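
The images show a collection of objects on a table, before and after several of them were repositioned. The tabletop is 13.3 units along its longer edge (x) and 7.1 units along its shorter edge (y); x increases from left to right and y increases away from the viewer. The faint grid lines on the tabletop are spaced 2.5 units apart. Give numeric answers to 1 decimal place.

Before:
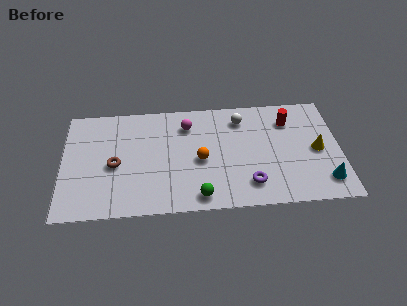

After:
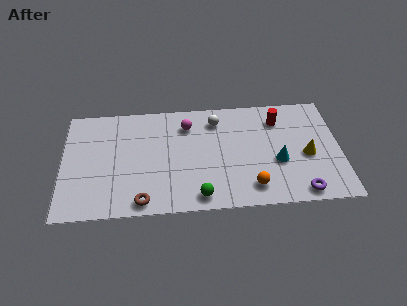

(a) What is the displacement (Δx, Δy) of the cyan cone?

(-2.2, 1.4)

The cyan cone started near (12.5, 1.4) and ended near (10.3, 2.8).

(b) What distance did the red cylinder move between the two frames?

0.5

From (10.9, 5.4) to (10.4, 5.5), the red cylinder covered √(0.5² + 0.1²) ≈ 0.5 units.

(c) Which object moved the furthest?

the orange sphere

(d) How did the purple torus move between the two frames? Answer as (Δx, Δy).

(2.4, -0.7)

From the two frames, the purple torus sits at roughly (8.9, 1.5) before and (11.3, 0.8) after.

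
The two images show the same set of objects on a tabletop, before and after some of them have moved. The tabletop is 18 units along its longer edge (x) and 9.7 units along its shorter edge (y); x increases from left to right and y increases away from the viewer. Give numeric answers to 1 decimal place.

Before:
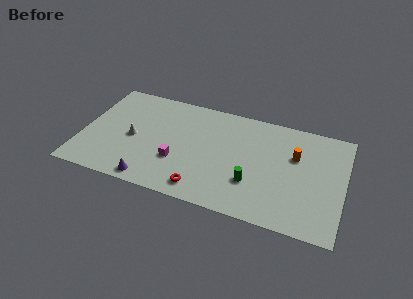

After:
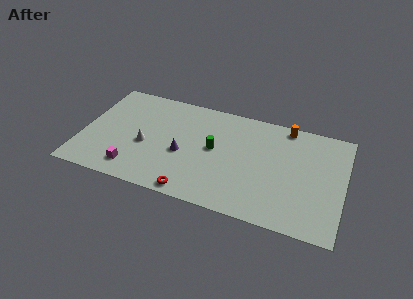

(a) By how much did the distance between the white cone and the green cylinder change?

-3.7

The distance was about 8.5 in the first image and 4.8 in the second, so they moved 3.7 units closer together.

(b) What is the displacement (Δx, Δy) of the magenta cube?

(-2.9, -1.6)

From the two frames, the magenta cube sits at roughly (6.7, 3.3) before and (3.8, 1.7) after.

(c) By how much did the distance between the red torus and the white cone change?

-1.2

Before: roughly 6.0 units apart; after: 4.8. That's 1.2 units closer together.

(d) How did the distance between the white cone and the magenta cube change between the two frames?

-0.9

Before: roughly 3.4 units apart; after: 2.5. That's 0.9 units closer together.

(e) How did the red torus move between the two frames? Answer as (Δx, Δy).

(-0.6, -0.5)

The red torus was at about (8.6, 1.4) and moved to about (8.0, 0.9).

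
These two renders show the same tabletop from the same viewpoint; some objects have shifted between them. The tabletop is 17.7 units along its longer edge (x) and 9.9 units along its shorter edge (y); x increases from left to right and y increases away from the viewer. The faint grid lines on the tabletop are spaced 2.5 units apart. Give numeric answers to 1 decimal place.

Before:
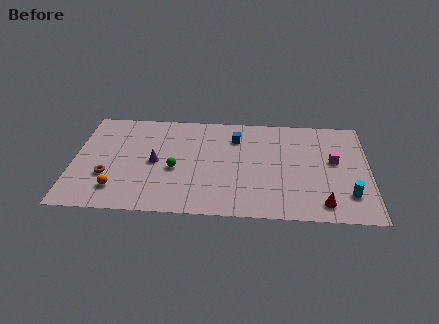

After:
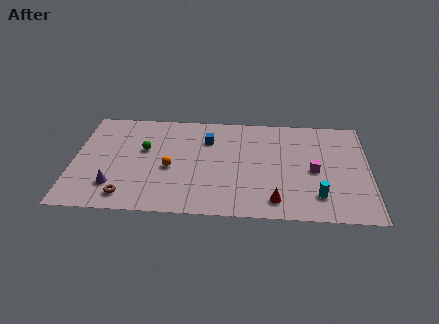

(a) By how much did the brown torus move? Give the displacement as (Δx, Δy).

(1.2, -1.8)

From the two frames, the brown torus sits at roughly (2.1, 3.3) before and (3.3, 1.5) after.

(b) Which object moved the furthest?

the orange sphere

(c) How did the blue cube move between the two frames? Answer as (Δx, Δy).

(-1.7, -0.3)

From the two frames, the blue cube sits at roughly (9.7, 7.5) before and (8.0, 7.2) after.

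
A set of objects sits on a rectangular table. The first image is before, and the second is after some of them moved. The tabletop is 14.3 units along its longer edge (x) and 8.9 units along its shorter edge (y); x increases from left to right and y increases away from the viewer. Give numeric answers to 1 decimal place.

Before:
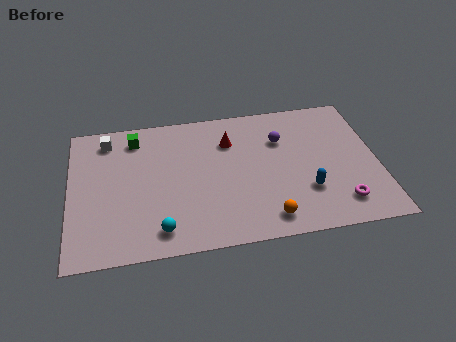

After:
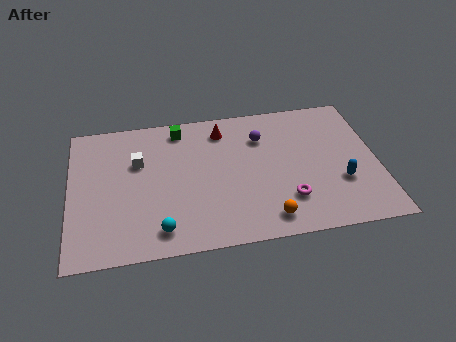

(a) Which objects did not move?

the cyan sphere and the orange sphere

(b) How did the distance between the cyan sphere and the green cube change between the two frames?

+0.3

Before: roughly 6.1 units apart; after: 6.4. That's 0.3 units further apart.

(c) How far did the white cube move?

2.2

The white cube was near (1.8, 7.5) before and (3.2, 5.8) after, so it travelled √(1.4² + 1.7²) ≈ 2.2 units.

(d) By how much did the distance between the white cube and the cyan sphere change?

-2.0

The distance was about 6.5 in the first image and 4.5 in the second, so they moved 2.0 units closer together.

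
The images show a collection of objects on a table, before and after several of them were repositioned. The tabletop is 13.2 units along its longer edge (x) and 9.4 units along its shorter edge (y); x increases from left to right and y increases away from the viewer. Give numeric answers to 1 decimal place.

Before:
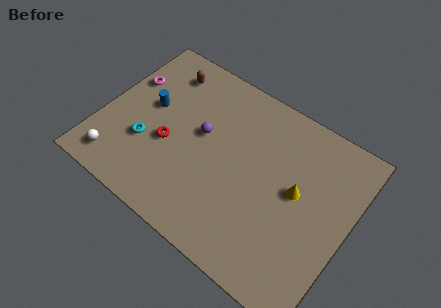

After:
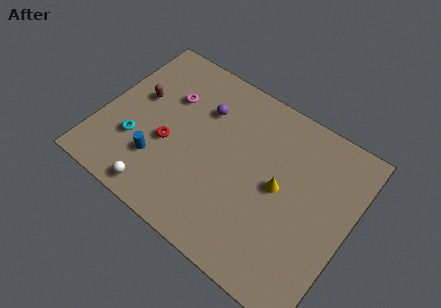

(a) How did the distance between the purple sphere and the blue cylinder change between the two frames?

+1.5

Before: roughly 2.9 units apart; after: 4.4. That's 1.5 units further apart.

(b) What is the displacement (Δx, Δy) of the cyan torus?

(-0.5, -0.2)

The cyan torus was at about (2.6, 3.2) and moved to about (2.1, 3.0).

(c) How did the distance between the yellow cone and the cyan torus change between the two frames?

-0.4

They were about 8.0 units apart before and 7.6 after — 0.4 units closer together.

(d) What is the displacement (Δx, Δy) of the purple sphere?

(-0.2, 1.4)

From the two frames, the purple sphere sits at roughly (5.2, 5.3) before and (5.0, 6.7) after.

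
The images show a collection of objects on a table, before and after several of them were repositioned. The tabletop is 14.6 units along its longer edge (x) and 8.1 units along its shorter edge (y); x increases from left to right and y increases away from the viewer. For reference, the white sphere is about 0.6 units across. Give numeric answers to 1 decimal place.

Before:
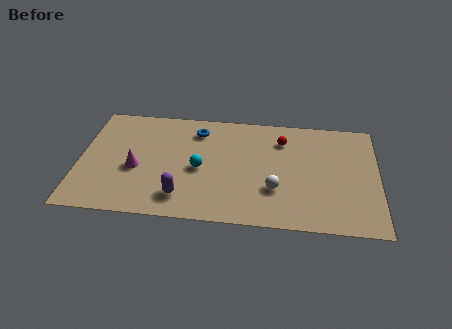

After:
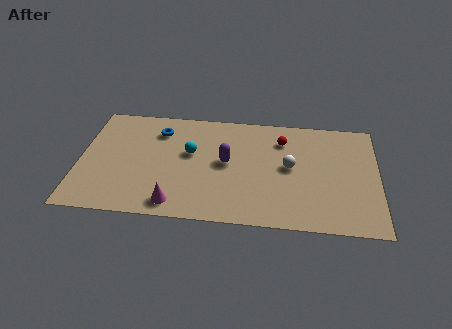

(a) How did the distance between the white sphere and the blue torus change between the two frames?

+1.3

The distance was about 5.5 in the first image and 6.8 in the second, so they moved 1.3 units further apart.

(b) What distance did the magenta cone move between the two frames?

3.0

The magenta cone was near (2.8, 3.4) before and (4.8, 1.1) after, so it travelled √(2.0² + 2.3²) ≈ 3.0 units.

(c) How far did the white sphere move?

1.8

The white sphere was near (9.6, 2.6) before and (10.3, 4.3) after, so it travelled √(0.7² + 1.7²) ≈ 1.8 units.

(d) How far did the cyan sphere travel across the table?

1.2

From (5.9, 3.7) to (5.4, 4.8), the cyan sphere covered √(0.5² + 1.1²) ≈ 1.2 units.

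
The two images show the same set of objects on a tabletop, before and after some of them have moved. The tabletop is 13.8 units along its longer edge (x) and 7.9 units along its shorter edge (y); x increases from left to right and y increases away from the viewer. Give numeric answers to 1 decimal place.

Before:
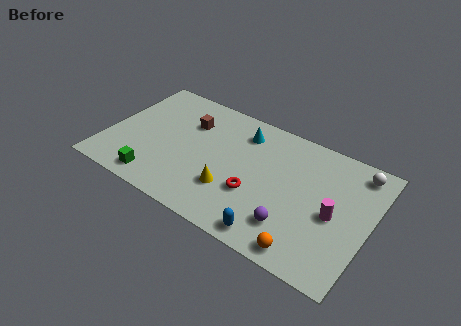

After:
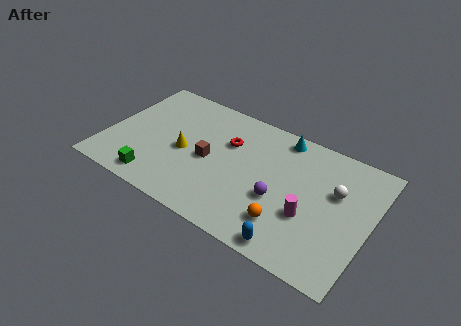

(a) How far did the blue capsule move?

1.0

The blue capsule moved from about (9.3, 0.9) to (10.3, 0.8), a distance of √(1.0² + 0.1²) ≈ 1.0.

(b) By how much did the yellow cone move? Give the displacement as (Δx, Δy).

(-2.7, 1.2)

From the two frames, the yellow cone sits at roughly (6.8, 2.4) before and (4.1, 3.6) after.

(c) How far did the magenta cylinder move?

1.4

The magenta cylinder moved from about (12.0, 3.6) to (10.8, 2.9), a distance of √(1.2² + 0.7²) ≈ 1.4.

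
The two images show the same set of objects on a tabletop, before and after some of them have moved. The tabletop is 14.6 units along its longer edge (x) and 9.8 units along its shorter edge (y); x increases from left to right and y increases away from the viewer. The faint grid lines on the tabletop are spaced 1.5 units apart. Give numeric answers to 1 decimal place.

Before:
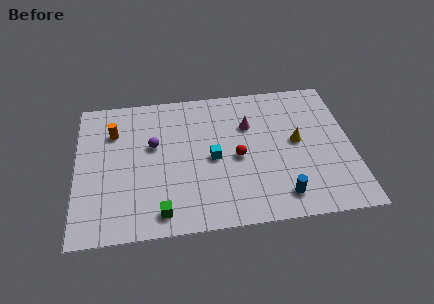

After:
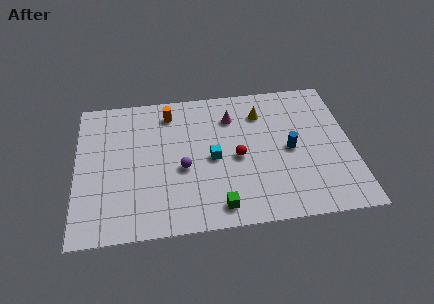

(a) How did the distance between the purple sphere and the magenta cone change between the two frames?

-0.9

Before: roughly 5.2 units apart; after: 4.3. That's 0.9 units closer together.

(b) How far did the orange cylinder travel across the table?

3.2

The orange cylinder moved from about (2.0, 7.1) to (5.0, 8.1), a distance of √(3.0² + 1.0²) ≈ 3.2.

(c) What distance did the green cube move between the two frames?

3.0

The green cube was near (4.4, 1.3) before and (7.4, 1.3) after, so it travelled √(3.0² + 0.0²) ≈ 3.0 units.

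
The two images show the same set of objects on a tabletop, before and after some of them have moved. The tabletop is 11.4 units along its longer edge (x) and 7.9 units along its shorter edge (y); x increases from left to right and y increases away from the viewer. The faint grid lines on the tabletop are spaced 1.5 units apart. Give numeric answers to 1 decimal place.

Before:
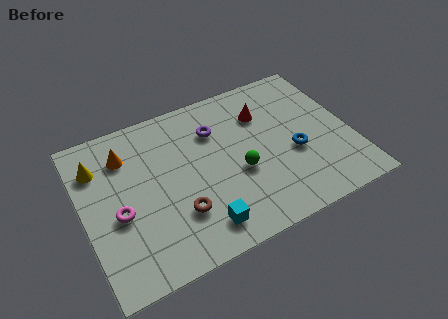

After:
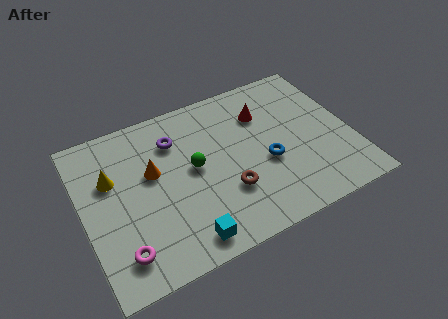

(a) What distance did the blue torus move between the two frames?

1.2

The blue torus moved from about (8.9, 3.2) to (7.7, 3.2), a distance of √(1.2² + 0.0²) ≈ 1.2.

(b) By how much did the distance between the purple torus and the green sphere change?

-0.8

The distance was about 2.6 in the first image and 1.8 in the second, so they moved 0.8 units closer together.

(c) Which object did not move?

the red cone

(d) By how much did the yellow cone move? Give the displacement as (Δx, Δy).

(0.5, -0.8)

The yellow cone started near (0.8, 5.9) and ended near (1.3, 5.1).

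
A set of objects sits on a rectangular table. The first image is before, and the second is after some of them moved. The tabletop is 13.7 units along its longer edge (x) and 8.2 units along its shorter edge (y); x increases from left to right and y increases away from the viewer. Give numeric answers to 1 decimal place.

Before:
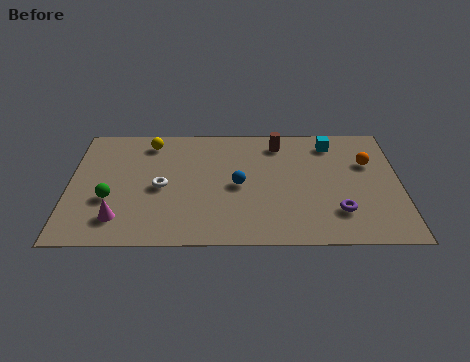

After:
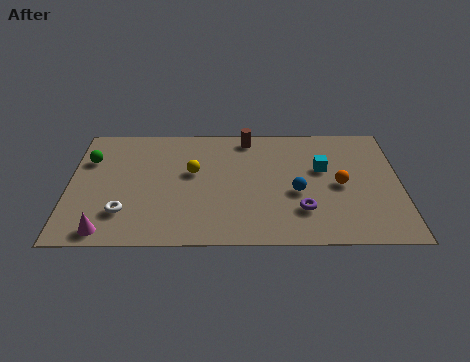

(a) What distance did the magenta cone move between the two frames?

0.9

The magenta cone moved from about (2.1, 1.7) to (1.6, 0.9), a distance of √(0.5² + 0.8²) ≈ 0.9.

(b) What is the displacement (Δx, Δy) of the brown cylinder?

(-1.3, 0.4)

The brown cylinder started near (8.7, 6.8) and ended near (7.4, 7.2).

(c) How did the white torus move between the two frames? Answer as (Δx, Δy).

(-1.5, -1.7)

From the two frames, the white torus sits at roughly (3.8, 3.8) before and (2.3, 2.1) after.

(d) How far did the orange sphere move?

1.9

The orange sphere was near (12.4, 5.4) before and (11.2, 3.9) after, so it travelled √(1.2² + 1.5²) ≈ 1.9 units.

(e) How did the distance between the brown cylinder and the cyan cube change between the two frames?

+1.6

Before: roughly 2.2 units apart; after: 3.8. That's 1.6 units further apart.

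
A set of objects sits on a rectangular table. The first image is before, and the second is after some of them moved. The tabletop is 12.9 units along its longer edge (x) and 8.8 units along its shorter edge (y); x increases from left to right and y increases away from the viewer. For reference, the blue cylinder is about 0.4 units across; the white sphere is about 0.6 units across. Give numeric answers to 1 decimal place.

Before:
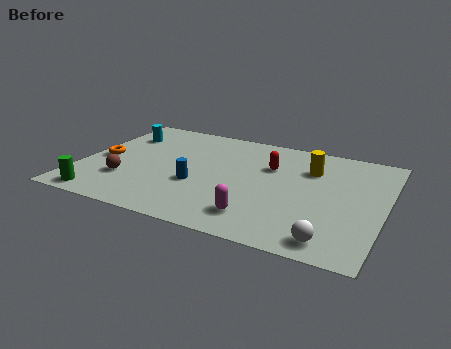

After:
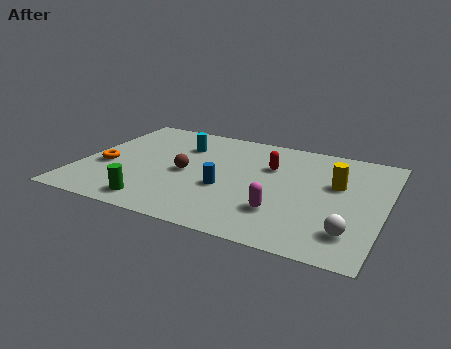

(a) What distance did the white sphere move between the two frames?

1.1

The white sphere was near (11.0, 1.1) before and (11.7, 1.9) after, so it travelled √(0.7² + 0.8²) ≈ 1.1 units.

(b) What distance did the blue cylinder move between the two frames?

1.2

The blue cylinder moved from about (5.1, 3.3) to (6.3, 3.4), a distance of √(1.2² + 0.1²) ≈ 1.2.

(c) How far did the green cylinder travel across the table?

2.3

The green cylinder moved from about (1.3, 0.9) to (3.6, 1.2), a distance of √(2.3² + 0.3²) ≈ 2.3.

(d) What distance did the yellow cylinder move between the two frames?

1.5

The yellow cylinder moved from about (9.6, 6.3) to (10.8, 5.4), a distance of √(1.2² + 0.9²) ≈ 1.5.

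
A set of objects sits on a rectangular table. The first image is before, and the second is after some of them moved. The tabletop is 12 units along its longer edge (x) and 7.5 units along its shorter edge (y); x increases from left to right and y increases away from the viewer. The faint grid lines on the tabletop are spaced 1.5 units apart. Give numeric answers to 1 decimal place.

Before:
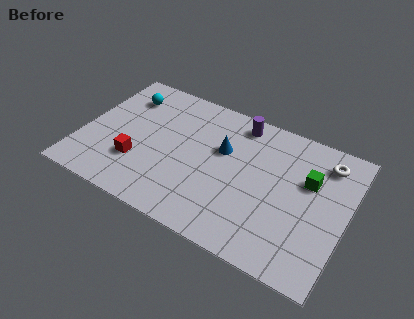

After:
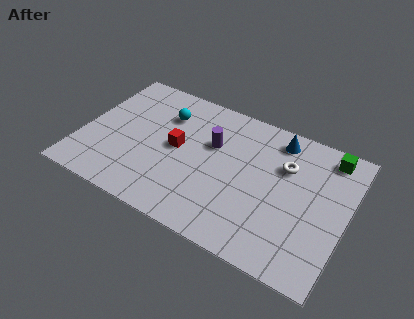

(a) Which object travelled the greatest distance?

the blue cone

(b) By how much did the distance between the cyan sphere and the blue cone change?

+0.4

The distance was about 4.8 in the first image and 5.2 in the second, so they moved 0.4 units further apart.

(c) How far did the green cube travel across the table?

1.8

The green cube moved from about (10.2, 4.8) to (10.9, 6.5), a distance of √(0.7² + 1.7²) ≈ 1.8.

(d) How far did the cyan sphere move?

1.9

The cyan sphere moved from about (1.6, 5.8) to (3.5, 5.5), a distance of √(1.9² + 0.3²) ≈ 1.9.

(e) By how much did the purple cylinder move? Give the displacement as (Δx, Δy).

(-1.0, -1.7)

The purple cylinder was at about (6.8, 6.5) and moved to about (5.8, 4.8).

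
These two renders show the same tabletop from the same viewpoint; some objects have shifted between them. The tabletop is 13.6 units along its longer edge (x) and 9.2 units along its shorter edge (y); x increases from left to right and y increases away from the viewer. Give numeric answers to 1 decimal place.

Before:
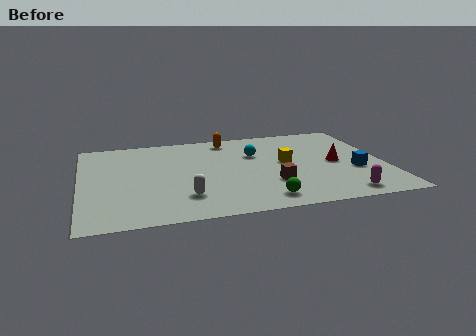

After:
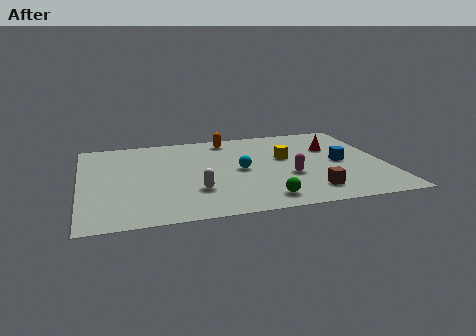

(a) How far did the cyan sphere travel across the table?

1.8

From (7.9, 6.1) to (7.1, 4.5), the cyan sphere covered √(0.8² + 1.6²) ≈ 1.8 units.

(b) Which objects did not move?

the green sphere and the orange capsule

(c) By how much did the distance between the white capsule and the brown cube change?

+1.2

The distance was about 3.9 in the first image and 5.1 in the second, so they moved 1.2 units further apart.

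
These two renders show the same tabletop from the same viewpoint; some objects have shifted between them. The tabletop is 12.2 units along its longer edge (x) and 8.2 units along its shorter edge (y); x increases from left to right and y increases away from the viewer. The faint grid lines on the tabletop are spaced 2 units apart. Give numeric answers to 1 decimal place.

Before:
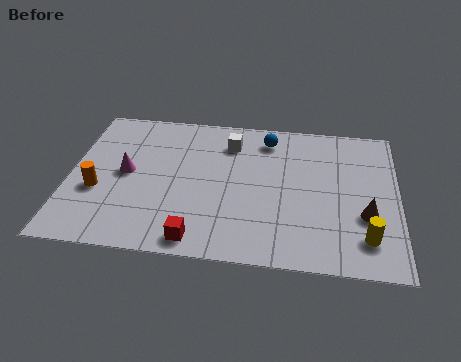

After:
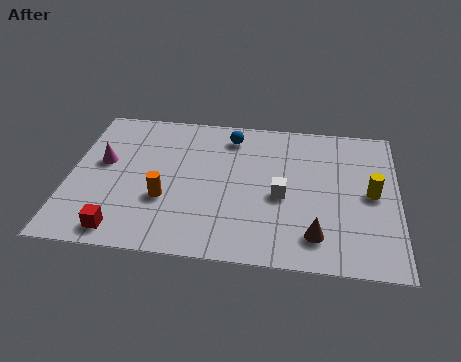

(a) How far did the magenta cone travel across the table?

1.0

The magenta cone was near (2.1, 4.2) before and (1.2, 4.7) after, so it travelled √(0.9² + 0.5²) ≈ 1.0 units.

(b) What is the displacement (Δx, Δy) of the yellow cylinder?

(0.2, 2.4)

The yellow cylinder was at about (11.0, 1.7) and moved to about (11.2, 4.1).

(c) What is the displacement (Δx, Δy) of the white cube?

(2.0, -2.8)

The white cube started near (5.9, 6.4) and ended near (7.9, 3.6).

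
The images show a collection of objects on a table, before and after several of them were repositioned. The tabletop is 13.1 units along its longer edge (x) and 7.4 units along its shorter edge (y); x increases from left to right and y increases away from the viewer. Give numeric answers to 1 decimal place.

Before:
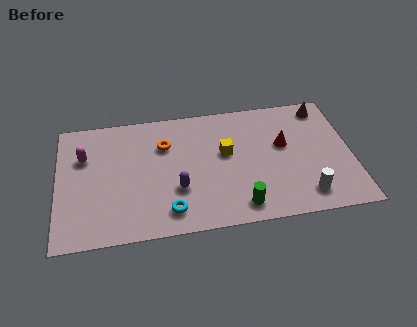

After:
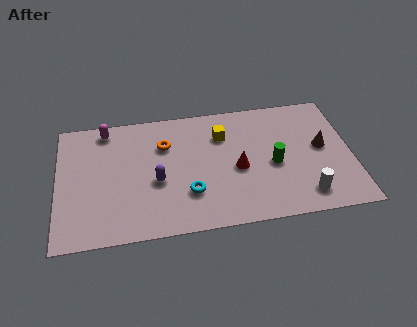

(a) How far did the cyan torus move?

1.3

The cyan torus was near (4.9, 1.3) before and (5.8, 2.2) after, so it travelled √(0.9² + 0.9²) ≈ 1.3 units.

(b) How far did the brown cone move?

2.4

From (12.0, 6.4) to (11.8, 4.0), the brown cone covered √(0.2² + 2.4²) ≈ 2.4 units.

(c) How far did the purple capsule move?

1.1

From (5.3, 2.5) to (4.4, 3.1), the purple capsule covered √(0.9² + 0.6²) ≈ 1.1 units.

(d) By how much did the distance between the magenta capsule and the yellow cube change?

-1.0

They were about 6.3 units apart before and 5.3 after — 1.0 units closer together.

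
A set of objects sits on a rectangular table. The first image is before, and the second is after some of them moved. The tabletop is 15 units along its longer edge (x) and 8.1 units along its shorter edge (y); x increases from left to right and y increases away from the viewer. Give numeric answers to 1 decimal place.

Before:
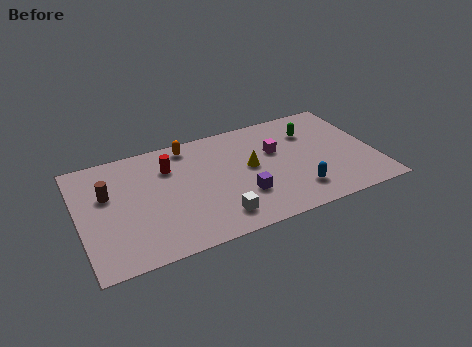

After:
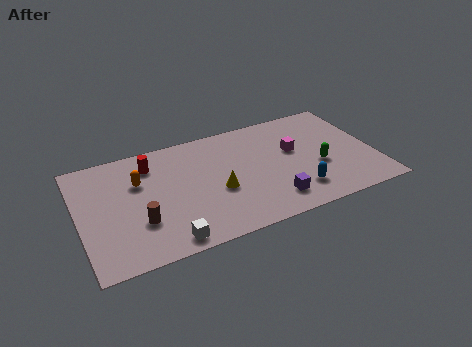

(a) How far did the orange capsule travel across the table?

3.2

The orange capsule moved from about (5.8, 7.1) to (3.1, 5.4), a distance of √(2.7² + 1.7²) ≈ 3.2.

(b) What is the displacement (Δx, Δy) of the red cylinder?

(-0.9, 0.5)

From the two frames, the red cylinder sits at roughly (4.7, 5.9) before and (3.8, 6.4) after.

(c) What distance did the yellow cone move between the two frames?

2.1

The yellow cone was near (8.7, 4.4) before and (6.9, 3.3) after, so it travelled √(1.8² + 1.1²) ≈ 2.1 units.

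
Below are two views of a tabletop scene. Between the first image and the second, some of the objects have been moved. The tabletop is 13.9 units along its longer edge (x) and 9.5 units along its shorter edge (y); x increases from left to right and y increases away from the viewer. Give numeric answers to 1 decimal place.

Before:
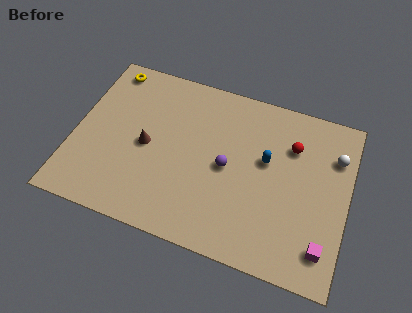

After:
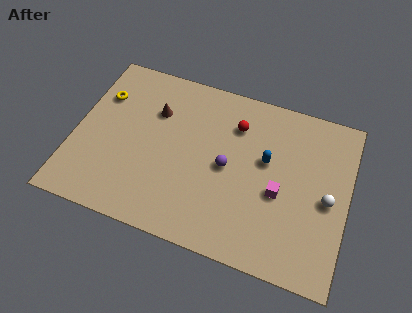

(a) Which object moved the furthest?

the magenta cube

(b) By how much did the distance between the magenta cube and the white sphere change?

-2.7

The distance was about 5.1 in the first image and 2.4 in the second, so they moved 2.7 units closer together.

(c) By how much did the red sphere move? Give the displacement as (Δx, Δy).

(-2.9, 0.3)

From the two frames, the red sphere sits at roughly (10.9, 6.8) before and (8.0, 7.1) after.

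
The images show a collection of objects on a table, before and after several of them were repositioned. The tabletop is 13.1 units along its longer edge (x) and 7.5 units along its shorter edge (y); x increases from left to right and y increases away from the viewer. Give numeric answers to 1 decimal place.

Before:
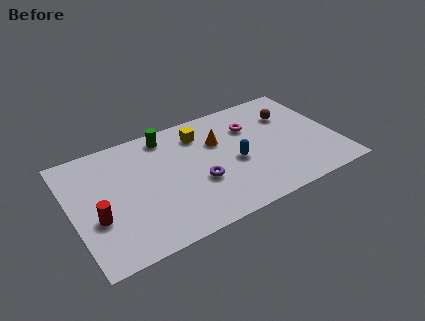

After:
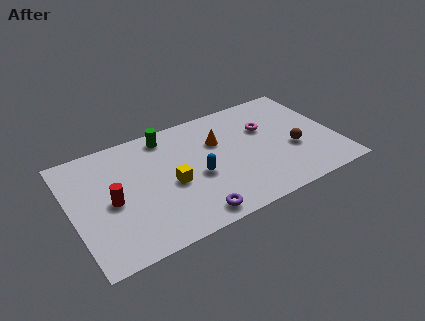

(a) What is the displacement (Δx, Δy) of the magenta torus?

(0.7, -0.4)

The magenta torus started near (9.1, 5.3) and ended near (9.8, 4.9).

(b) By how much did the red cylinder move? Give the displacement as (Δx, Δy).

(0.8, 0.7)

The red cylinder started near (1.1, 2.8) and ended near (1.9, 3.5).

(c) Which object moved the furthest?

the yellow cube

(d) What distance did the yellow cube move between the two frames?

3.2

From (6.6, 5.9) to (4.8, 3.3), the yellow cube covered √(1.8² + 2.6²) ≈ 3.2 units.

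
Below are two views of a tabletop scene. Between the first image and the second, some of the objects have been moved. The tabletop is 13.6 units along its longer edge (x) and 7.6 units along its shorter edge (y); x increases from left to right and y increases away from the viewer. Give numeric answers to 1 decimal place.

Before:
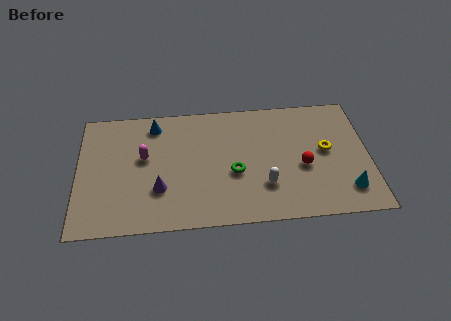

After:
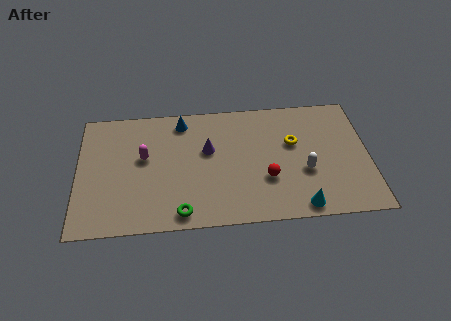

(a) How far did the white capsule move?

2.0

The white capsule was near (8.7, 2.2) before and (10.6, 2.9) after, so it travelled √(1.9² + 0.7²) ≈ 2.0 units.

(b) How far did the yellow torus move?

1.6

The yellow torus was near (11.6, 4.1) before and (10.1, 4.7) after, so it travelled √(1.5² + 0.6²) ≈ 1.6 units.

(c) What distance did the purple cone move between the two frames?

3.2

The purple cone moved from about (3.8, 2.4) to (6.1, 4.6), a distance of √(2.3² + 2.2²) ≈ 3.2.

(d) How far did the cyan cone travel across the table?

2.3

The cyan cone moved from about (12.5, 1.6) to (10.3, 0.8), a distance of √(2.2² + 0.8²) ≈ 2.3.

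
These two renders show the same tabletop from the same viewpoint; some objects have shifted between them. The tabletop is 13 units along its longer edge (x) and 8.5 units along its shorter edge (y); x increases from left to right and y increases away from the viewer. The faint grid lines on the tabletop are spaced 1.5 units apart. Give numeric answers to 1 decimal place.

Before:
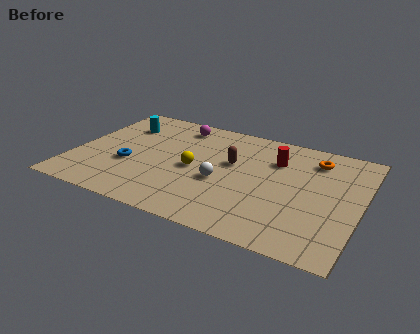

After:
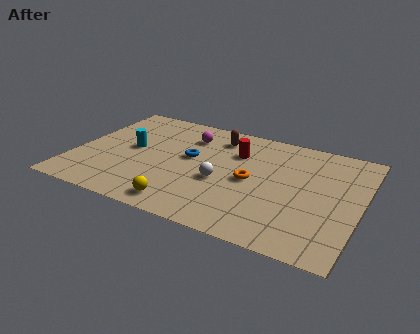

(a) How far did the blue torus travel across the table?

3.1

From (2.6, 3.2) to (5.2, 4.8), the blue torus covered √(2.6² + 1.6²) ≈ 3.1 units.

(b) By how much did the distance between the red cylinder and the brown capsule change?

-0.8

Before: roughly 2.1 units apart; after: 1.3. That's 0.8 units closer together.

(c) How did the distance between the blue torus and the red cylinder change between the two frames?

-4.7

They were about 7.0 units apart before and 2.3 after — 4.7 units closer together.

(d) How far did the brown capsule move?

2.0

From (7.1, 5.1) to (6.2, 6.9), the brown capsule covered √(0.9² + 1.8²) ≈ 2.0 units.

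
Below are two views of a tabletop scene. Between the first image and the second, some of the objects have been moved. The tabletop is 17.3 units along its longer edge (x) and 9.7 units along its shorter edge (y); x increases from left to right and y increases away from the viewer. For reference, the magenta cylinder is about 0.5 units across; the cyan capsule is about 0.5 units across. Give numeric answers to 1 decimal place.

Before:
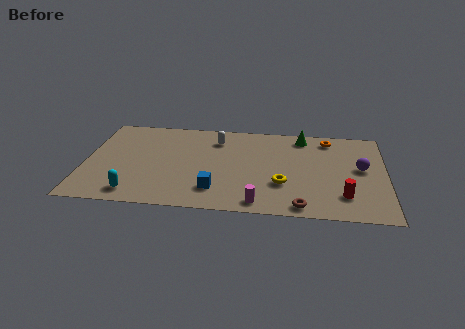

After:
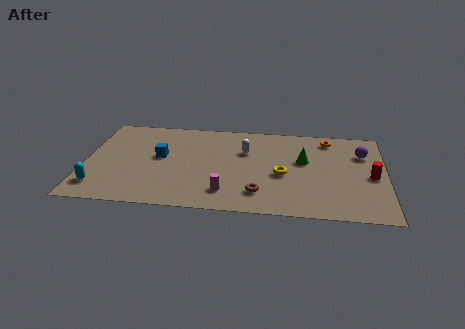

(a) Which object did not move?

the orange torus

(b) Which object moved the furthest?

the blue cube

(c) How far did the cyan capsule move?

2.2

The cyan capsule moved from about (3.0, 1.4) to (0.9, 1.9), a distance of √(2.1² + 0.5²) ≈ 2.2.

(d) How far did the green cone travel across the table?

2.6

From (12.5, 8.4) to (12.6, 5.8), the green cone covered √(0.1² + 2.6²) ≈ 2.6 units.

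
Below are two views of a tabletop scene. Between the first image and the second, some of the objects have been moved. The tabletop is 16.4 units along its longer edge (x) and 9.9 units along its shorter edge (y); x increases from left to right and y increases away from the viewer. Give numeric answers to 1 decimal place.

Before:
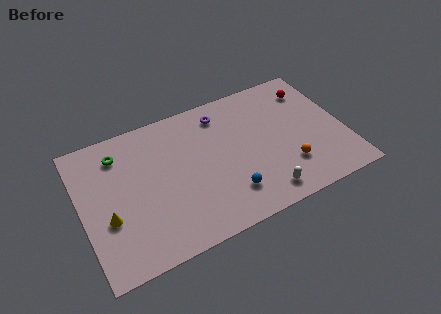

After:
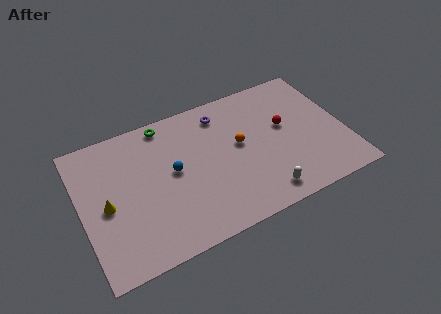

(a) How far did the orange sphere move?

3.9

The orange sphere moved from about (12.6, 2.7) to (9.9, 5.5), a distance of √(2.7² + 2.8²) ≈ 3.9.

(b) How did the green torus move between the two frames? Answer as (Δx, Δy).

(3.0, 1.0)

The green torus was at about (2.6, 7.9) and moved to about (5.6, 8.9).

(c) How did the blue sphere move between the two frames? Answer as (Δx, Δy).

(-3.1, 3.0)

The blue sphere started near (8.8, 2.3) and ended near (5.7, 5.3).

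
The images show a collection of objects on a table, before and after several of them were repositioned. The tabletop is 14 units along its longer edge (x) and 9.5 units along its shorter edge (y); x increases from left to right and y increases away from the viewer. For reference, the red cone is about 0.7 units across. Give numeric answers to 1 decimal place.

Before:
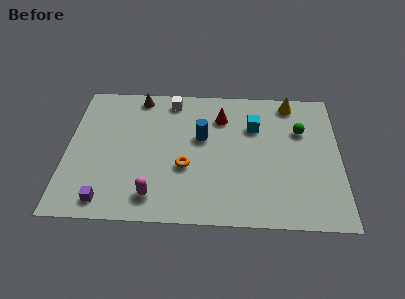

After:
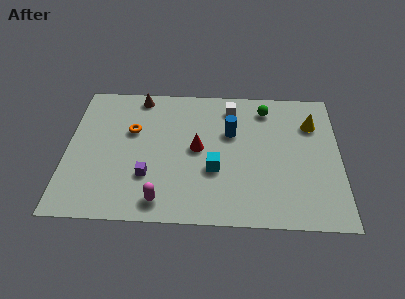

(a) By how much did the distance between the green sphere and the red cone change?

+0.4

They were about 4.2 units apart before and 4.6 after — 0.4 units further apart.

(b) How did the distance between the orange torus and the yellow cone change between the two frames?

+2.1

The distance was about 7.2 in the first image and 9.3 in the second, so they moved 2.1 units further apart.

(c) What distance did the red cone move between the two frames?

2.6

The red cone moved from about (7.9, 7.2) to (6.7, 4.9), a distance of √(1.2² + 2.3²) ≈ 2.6.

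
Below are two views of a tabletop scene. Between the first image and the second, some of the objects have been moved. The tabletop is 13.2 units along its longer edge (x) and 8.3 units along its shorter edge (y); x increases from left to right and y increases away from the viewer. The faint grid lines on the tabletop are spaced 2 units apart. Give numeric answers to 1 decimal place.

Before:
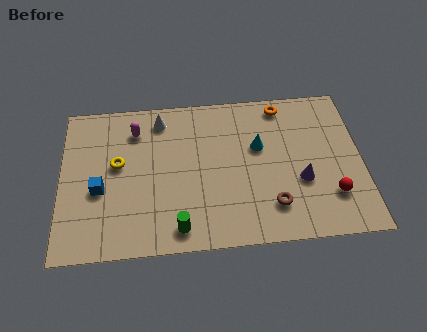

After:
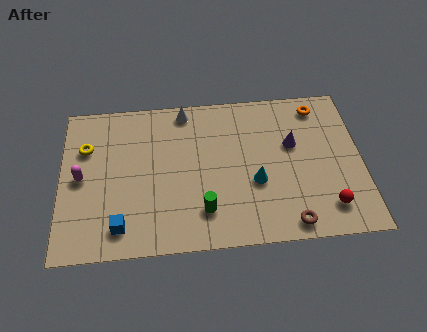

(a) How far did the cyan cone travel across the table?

1.9

The cyan cone moved from about (8.7, 5.1) to (8.5, 3.2), a distance of √(0.2² + 1.9²) ≈ 1.9.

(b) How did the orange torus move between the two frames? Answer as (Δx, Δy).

(1.6, -0.2)

From the two frames, the orange torus sits at roughly (9.8, 7.3) before and (11.4, 7.1) after.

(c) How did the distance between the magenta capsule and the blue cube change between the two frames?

-0.3

The distance was about 3.5 in the first image and 3.2 in the second, so they moved 0.3 units closer together.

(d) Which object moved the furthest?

the magenta capsule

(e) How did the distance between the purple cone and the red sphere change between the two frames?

+2.2

The distance was about 1.6 in the first image and 3.8 in the second, so they moved 2.2 units further apart.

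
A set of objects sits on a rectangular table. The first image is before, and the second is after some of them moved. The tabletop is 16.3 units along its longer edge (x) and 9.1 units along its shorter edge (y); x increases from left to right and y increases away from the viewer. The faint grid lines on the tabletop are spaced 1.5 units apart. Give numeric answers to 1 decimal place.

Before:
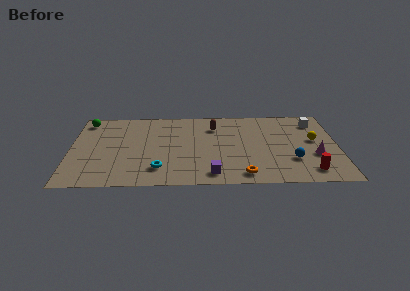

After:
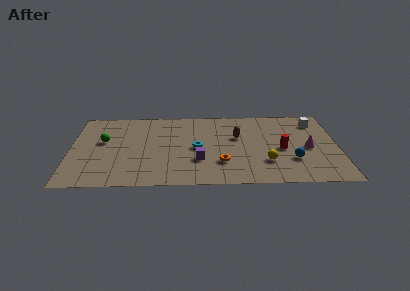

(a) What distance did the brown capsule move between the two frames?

1.9

From (8.8, 6.9) to (10.2, 5.6), the brown capsule covered √(1.4² + 1.3²) ≈ 1.9 units.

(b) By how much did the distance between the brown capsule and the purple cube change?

-2.0

Before: roughly 5.6 units apart; after: 3.6. That's 2.0 units closer together.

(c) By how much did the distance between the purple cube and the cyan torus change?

-1.8

The distance was about 3.3 in the first image and 1.5 in the second, so they moved 1.8 units closer together.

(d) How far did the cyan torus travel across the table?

3.3

The cyan torus was near (5.4, 2.0) before and (7.7, 4.4) after, so it travelled √(2.3² + 2.4²) ≈ 3.3 units.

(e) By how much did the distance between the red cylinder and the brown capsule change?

-4.8

They were about 7.9 units apart before and 3.1 after — 4.8 units closer together.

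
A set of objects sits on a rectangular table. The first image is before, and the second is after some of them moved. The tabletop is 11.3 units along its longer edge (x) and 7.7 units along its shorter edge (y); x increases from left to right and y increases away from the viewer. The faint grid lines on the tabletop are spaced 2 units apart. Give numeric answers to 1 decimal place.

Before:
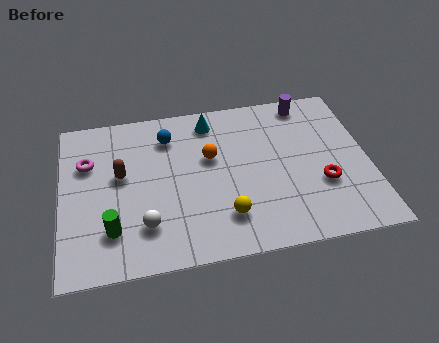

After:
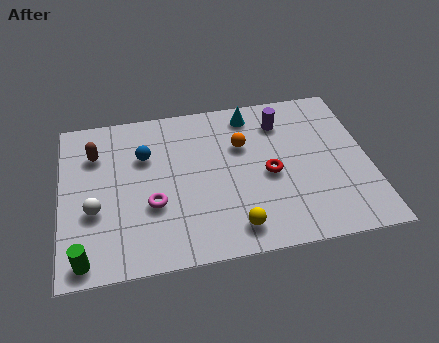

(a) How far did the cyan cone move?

1.5

From (5.6, 6.5) to (7.1, 6.6), the cyan cone covered √(1.5² + 0.1²) ≈ 1.5 units.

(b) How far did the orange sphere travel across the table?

1.3

From (5.5, 4.7) to (6.7, 5.1), the orange sphere covered √(1.2² + 0.4²) ≈ 1.3 units.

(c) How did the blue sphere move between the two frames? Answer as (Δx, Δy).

(-0.9, -0.8)

The blue sphere started near (4.0, 6.0) and ended near (3.1, 5.2).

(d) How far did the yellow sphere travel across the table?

0.7

The yellow sphere moved from about (5.9, 1.8) to (6.2, 1.2), a distance of √(0.3² + 0.6²) ≈ 0.7.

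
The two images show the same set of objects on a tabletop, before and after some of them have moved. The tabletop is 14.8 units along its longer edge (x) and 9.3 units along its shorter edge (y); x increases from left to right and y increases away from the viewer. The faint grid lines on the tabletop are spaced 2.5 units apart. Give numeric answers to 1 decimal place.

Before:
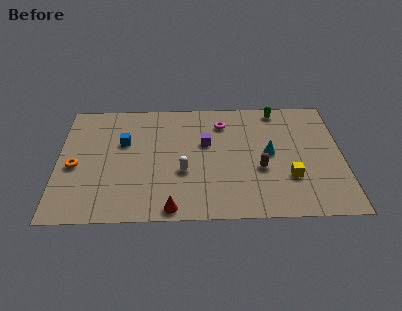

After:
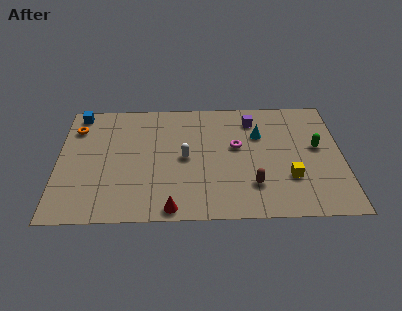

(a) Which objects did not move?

the yellow cube and the red cone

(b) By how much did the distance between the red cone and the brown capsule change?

-0.9

The distance was about 5.4 in the first image and 4.5 in the second, so they moved 0.9 units closer together.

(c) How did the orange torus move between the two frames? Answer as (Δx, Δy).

(0.0, 3.0)

From the two frames, the orange torus sits at roughly (0.9, 4.1) before and (0.9, 7.1) after.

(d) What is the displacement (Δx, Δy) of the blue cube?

(-2.4, 2.4)

The blue cube was at about (3.4, 5.9) and moved to about (1.0, 8.3).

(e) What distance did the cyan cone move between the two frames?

1.6

The cyan cone was near (11.0, 4.8) before and (10.5, 6.3) after, so it travelled √(0.5² + 1.5²) ≈ 1.6 units.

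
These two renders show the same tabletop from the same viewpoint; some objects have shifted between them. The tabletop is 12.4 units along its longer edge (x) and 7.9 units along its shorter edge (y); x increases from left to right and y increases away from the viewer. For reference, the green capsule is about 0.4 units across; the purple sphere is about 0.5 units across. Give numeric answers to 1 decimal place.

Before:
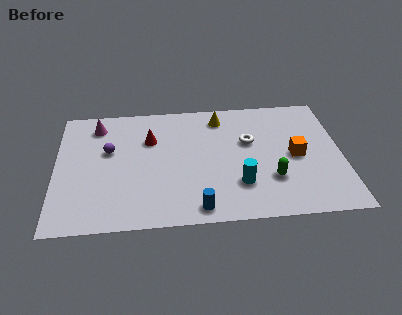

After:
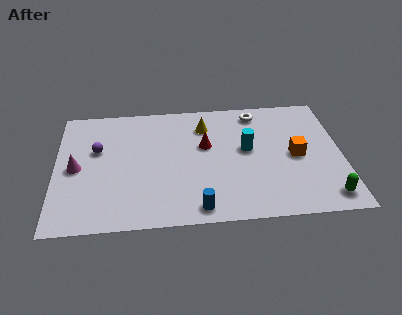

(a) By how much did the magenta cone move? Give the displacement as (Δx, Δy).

(-0.9, -2.7)

From the two frames, the magenta cone sits at roughly (1.8, 6.5) before and (0.9, 3.8) after.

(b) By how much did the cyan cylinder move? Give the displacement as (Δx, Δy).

(0.4, 2.2)

The cyan cylinder was at about (7.9, 2.2) and moved to about (8.3, 4.4).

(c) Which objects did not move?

the orange cube and the blue cylinder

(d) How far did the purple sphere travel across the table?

0.5

The purple sphere was near (2.3, 4.8) before and (1.8, 4.9) after, so it travelled √(0.5² + 0.1²) ≈ 0.5 units.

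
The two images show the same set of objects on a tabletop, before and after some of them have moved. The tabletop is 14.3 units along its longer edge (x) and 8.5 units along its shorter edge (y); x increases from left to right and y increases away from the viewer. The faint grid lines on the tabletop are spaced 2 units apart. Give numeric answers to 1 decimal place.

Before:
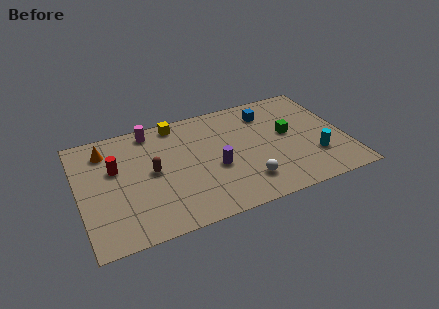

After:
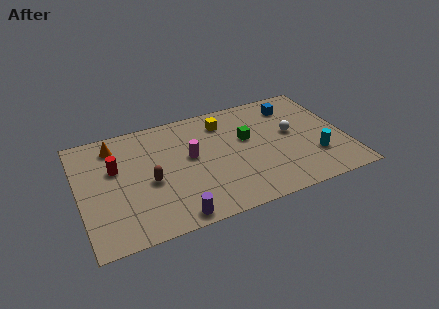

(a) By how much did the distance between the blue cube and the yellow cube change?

-1.2

The distance was about 5.0 in the first image and 3.8 in the second, so they moved 1.2 units closer together.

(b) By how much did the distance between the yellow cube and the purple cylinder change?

+2.4

Before: roughly 4.4 units apart; after: 6.8. That's 2.4 units further apart.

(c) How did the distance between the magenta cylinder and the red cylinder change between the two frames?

+1.0

The distance was about 3.0 in the first image and 4.0 in the second, so they moved 1.0 units further apart.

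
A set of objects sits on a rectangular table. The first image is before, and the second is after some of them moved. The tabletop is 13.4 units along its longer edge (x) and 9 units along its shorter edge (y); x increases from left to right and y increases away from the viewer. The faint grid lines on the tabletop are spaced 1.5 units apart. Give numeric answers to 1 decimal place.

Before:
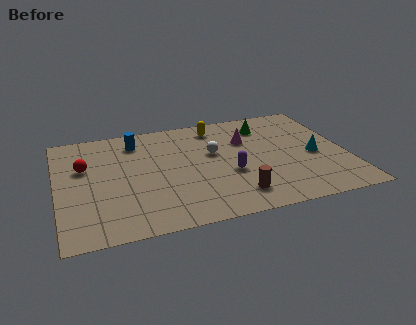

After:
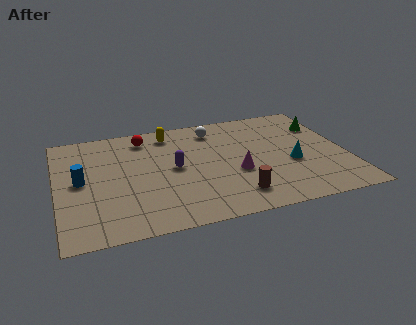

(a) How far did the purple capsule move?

2.7

The purple capsule moved from about (7.9, 3.5) to (5.4, 4.6), a distance of √(2.5² + 1.1²) ≈ 2.7.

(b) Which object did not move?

the brown cylinder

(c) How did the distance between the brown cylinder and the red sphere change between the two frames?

-0.9

The distance was about 7.8 in the first image and 6.9 in the second, so they moved 0.9 units closer together.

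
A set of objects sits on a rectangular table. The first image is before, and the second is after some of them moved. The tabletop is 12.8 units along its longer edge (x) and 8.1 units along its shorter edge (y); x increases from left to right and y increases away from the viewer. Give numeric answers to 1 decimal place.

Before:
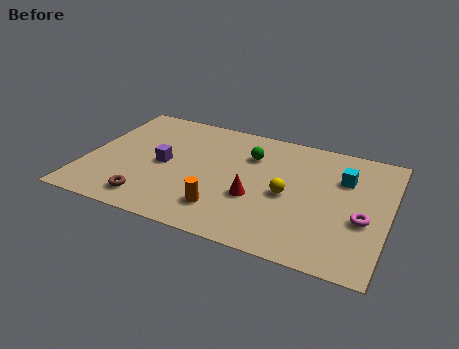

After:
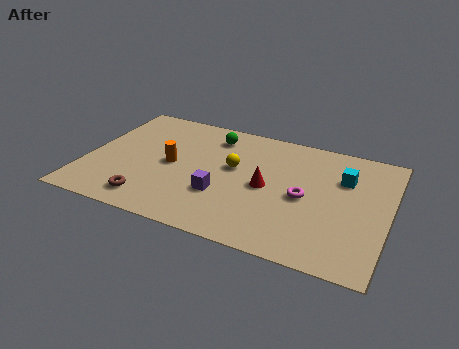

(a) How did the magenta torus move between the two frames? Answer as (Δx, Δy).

(-2.5, 0.6)

The magenta torus started near (11.8, 3.2) and ended near (9.3, 3.8).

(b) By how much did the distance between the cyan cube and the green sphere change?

+1.8

Before: roughly 4.0 units apart; after: 5.8. That's 1.8 units further apart.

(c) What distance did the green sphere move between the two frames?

1.9

The green sphere was near (6.8, 5.8) before and (5.1, 6.6) after, so it travelled √(1.7² + 0.8²) ≈ 1.9 units.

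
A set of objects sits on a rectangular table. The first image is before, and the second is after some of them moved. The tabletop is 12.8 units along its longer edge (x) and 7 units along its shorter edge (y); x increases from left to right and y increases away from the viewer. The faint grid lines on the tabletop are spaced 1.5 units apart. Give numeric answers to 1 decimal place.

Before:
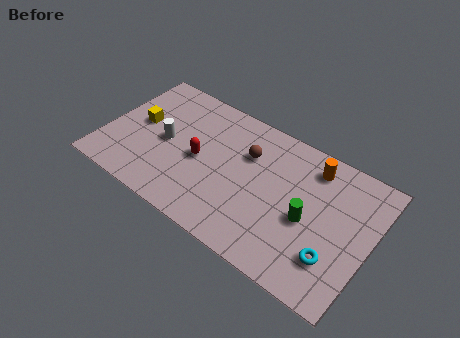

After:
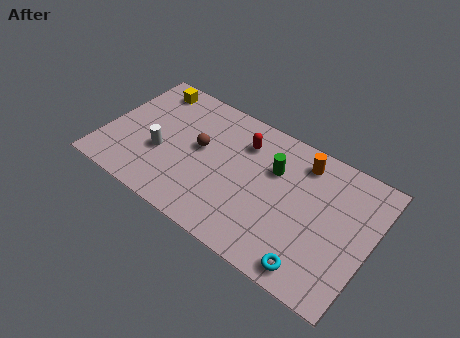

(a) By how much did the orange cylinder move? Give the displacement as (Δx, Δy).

(-0.5, 0.0)

The orange cylinder started near (9.7, 5.8) and ended near (9.2, 5.8).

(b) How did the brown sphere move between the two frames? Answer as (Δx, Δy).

(-2.2, -0.9)

The brown sphere was at about (6.7, 4.8) and moved to about (4.5, 3.9).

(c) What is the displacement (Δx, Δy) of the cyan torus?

(-0.8, -1.0)

The cyan torus started near (11.3, 1.9) and ended near (10.5, 0.9).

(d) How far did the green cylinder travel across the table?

2.5

From (9.9, 3.1) to (8.0, 4.7), the green cylinder covered √(1.9² + 1.6²) ≈ 2.5 units.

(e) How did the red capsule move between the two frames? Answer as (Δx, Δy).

(1.8, 2.0)

The red capsule started near (4.6, 3.3) and ended near (6.4, 5.3).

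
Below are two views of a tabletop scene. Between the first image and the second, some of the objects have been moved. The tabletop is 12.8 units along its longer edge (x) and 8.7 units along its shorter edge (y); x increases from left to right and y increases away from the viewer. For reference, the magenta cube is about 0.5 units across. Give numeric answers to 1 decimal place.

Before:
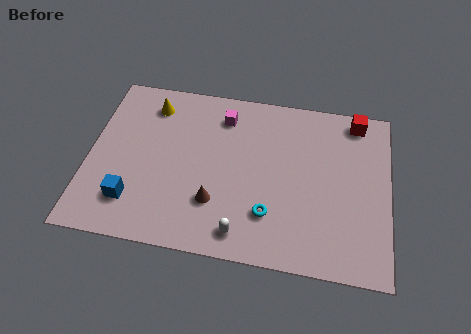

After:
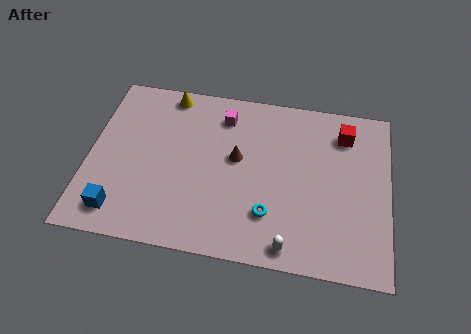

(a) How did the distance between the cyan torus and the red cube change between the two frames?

-0.9

Before: roughly 6.4 units apart; after: 5.5. That's 0.9 units closer together.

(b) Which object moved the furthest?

the brown cone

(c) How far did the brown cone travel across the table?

2.5

The brown cone moved from about (5.5, 2.5) to (6.3, 4.9), a distance of √(0.8² + 2.4²) ≈ 2.5.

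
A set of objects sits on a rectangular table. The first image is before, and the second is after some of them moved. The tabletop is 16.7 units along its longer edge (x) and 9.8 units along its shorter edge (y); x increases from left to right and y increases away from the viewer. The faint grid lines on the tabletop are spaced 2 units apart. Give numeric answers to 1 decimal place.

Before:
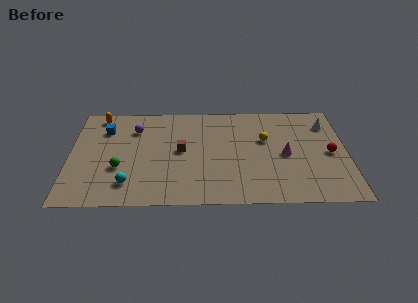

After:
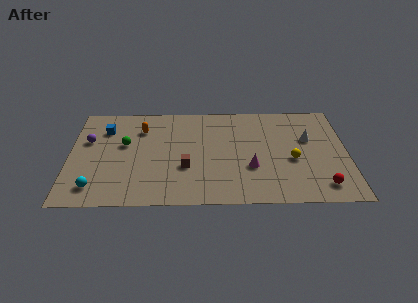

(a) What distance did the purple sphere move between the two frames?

3.0

The purple sphere was near (3.9, 7.3) before and (1.1, 6.2) after, so it travelled √(2.8² + 1.1²) ≈ 3.0 units.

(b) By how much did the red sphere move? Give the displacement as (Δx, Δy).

(-0.6, -3.1)

The red sphere started near (15.7, 4.7) and ended near (15.1, 1.6).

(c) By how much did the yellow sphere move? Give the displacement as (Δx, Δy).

(1.6, -2.0)

The yellow sphere was at about (11.8, 6.1) and moved to about (13.4, 4.1).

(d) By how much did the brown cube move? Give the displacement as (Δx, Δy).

(0.3, -1.6)

The brown cube was at about (6.7, 5.1) and moved to about (7.0, 3.5).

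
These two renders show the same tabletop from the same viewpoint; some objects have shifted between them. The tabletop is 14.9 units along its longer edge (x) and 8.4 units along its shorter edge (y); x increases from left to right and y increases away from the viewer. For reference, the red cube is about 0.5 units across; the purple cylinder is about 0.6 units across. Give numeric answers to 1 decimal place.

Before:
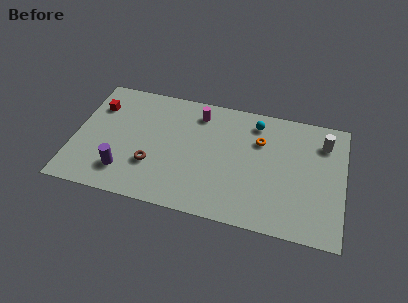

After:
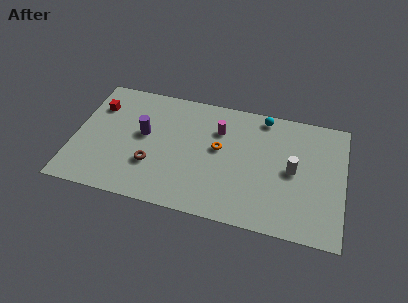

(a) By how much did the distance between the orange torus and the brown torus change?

-2.5

They were about 6.6 units apart before and 4.1 after — 2.5 units closer together.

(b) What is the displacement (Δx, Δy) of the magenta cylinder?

(1.2, -0.9)

The magenta cylinder was at about (6.7, 6.9) and moved to about (7.9, 6.0).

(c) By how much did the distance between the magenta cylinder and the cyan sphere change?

-0.4

Before: roughly 3.2 units apart; after: 2.8. That's 0.4 units closer together.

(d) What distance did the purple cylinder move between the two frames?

2.9

The purple cylinder moved from about (2.9, 1.9) to (3.8, 4.7), a distance of √(0.9² + 2.8²) ≈ 2.9.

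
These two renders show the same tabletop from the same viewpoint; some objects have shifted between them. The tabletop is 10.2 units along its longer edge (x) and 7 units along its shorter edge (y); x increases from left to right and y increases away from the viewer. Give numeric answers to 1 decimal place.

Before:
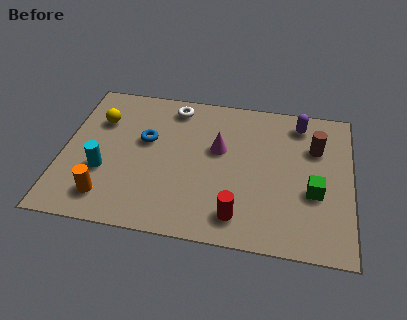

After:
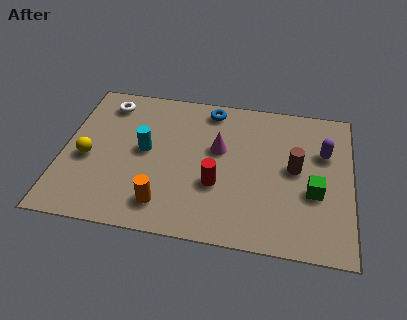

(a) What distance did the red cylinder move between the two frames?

1.5

From (6.3, 1.2) to (5.5, 2.5), the red cylinder covered √(0.8² + 1.3²) ≈ 1.5 units.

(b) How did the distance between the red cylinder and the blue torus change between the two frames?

-0.9

Before: roughly 4.5 units apart; after: 3.6. That's 0.9 units closer together.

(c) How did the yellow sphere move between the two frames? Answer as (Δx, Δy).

(-0.3, -1.9)

The yellow sphere was at about (1.2, 4.9) and moved to about (0.9, 3.0).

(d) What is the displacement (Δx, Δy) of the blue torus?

(2.2, 1.9)

The blue torus started near (2.9, 4.2) and ended near (5.1, 6.1).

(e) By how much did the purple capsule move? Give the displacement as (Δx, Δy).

(0.9, -1.3)

The purple capsule started near (8.3, 5.9) and ended near (9.2, 4.6).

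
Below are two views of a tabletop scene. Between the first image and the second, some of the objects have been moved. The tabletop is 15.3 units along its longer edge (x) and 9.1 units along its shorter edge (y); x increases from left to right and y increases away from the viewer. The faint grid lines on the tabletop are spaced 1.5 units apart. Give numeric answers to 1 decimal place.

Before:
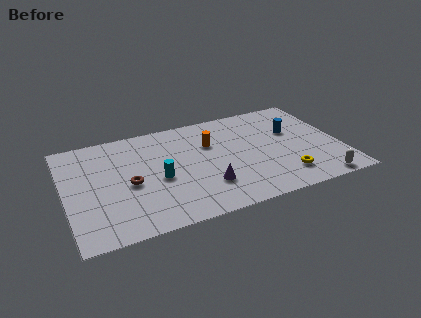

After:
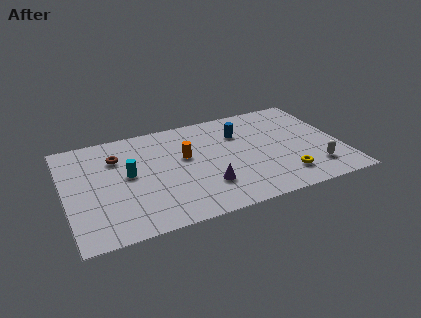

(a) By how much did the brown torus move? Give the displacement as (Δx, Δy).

(-0.5, 2.5)

The brown torus started near (3.5, 4.1) and ended near (3.0, 6.6).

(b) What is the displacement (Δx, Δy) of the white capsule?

(-0.1, 1.2)

From the two frames, the white capsule sits at roughly (13.7, 0.8) before and (13.6, 2.0) after.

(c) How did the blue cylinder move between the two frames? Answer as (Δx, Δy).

(-2.9, 0.8)

The blue cylinder was at about (12.8, 5.7) and moved to about (9.9, 6.5).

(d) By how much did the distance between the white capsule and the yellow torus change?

-0.4

The distance was about 2.1 in the first image and 1.7 in the second, so they moved 0.4 units closer together.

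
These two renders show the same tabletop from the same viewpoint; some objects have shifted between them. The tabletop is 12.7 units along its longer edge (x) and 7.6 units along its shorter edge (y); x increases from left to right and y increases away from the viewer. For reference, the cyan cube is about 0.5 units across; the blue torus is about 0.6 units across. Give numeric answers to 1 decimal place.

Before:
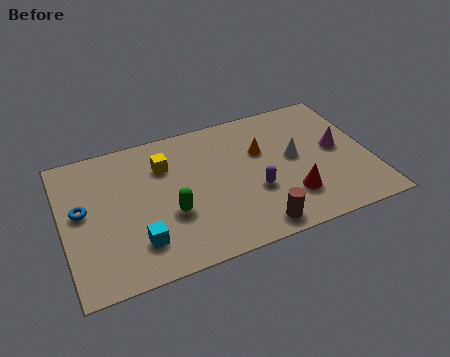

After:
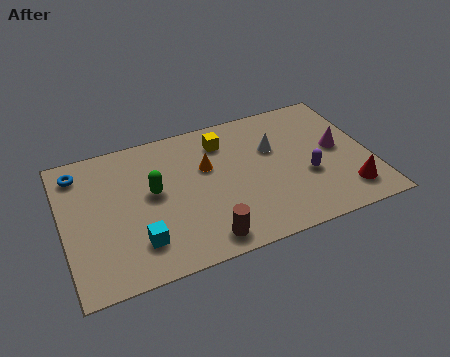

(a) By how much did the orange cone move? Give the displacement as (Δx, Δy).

(-2.3, -0.1)

The orange cone was at about (8.3, 4.9) and moved to about (6.0, 4.8).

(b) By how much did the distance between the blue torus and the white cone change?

-0.7

The distance was about 8.8 in the first image and 8.1 in the second, so they moved 0.7 units closer together.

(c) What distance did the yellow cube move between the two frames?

2.5

From (4.3, 5.5) to (6.8, 6.0), the yellow cube covered √(2.5² + 0.5²) ≈ 2.5 units.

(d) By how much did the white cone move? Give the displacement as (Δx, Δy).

(-0.8, 0.8)

The white cone was at about (9.6, 4.1) and moved to about (8.8, 4.9).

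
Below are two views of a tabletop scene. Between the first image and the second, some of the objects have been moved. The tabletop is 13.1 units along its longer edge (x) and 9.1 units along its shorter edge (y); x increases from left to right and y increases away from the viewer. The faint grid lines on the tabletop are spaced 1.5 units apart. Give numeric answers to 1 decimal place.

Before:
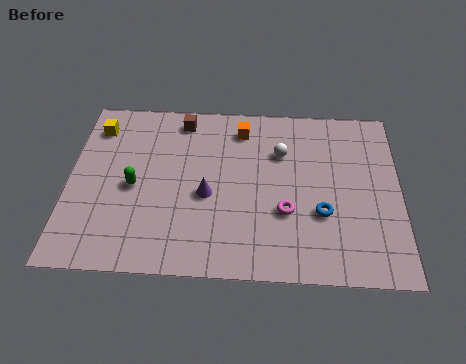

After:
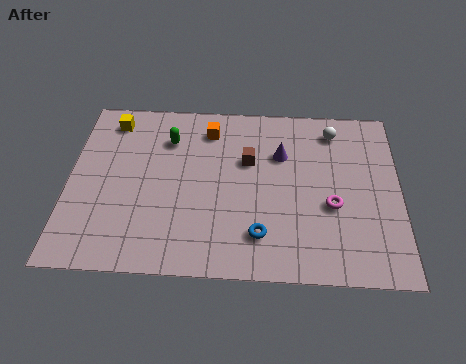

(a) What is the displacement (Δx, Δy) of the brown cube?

(2.7, -2.1)

The brown cube started near (4.4, 7.9) and ended near (7.1, 5.8).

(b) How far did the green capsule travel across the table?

2.9

From (2.6, 4.2) to (3.9, 6.8), the green capsule covered √(1.3² + 2.6²) ≈ 2.9 units.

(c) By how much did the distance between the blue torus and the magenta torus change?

+1.8

Before: roughly 1.4 units apart; after: 3.2. That's 1.8 units further apart.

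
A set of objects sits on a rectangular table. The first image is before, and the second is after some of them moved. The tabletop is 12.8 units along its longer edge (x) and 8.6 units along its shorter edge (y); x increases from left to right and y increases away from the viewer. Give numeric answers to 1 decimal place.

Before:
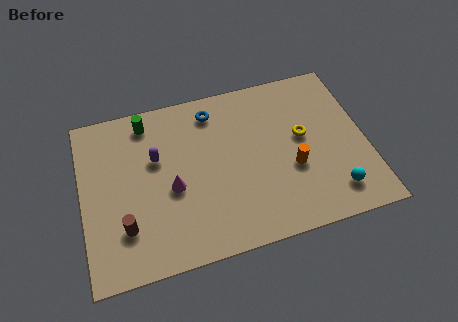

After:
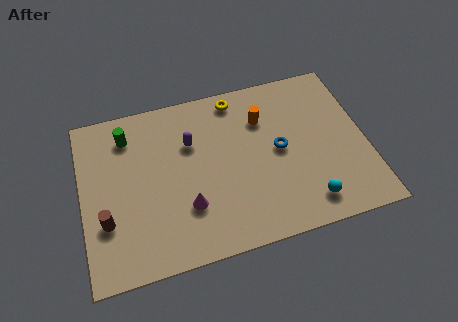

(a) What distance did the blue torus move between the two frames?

4.0

The blue torus was near (6.1, 7.2) before and (8.9, 4.4) after, so it travelled √(2.8² + 2.8²) ≈ 4.0 units.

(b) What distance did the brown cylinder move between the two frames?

0.9

The brown cylinder moved from about (1.8, 2.3) to (1.0, 2.8), a distance of √(0.8² + 0.5²) ≈ 0.9.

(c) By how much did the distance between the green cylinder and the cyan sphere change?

-0.4

They were about 9.9 units apart before and 9.5 after — 0.4 units closer together.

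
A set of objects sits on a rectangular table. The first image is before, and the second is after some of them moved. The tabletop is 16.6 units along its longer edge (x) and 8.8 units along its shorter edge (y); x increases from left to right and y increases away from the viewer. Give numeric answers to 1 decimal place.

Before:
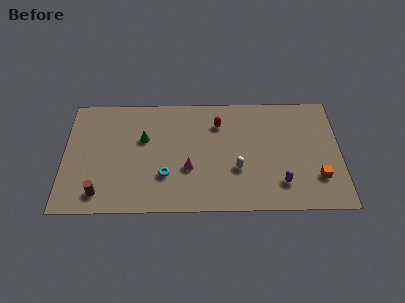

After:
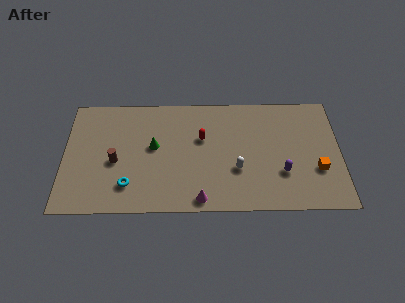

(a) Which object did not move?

the white capsule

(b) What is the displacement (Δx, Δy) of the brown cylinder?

(0.9, 2.4)

The brown cylinder started near (2.2, 1.4) and ended near (3.1, 3.8).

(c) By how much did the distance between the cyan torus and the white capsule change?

+2.3

The distance was about 4.3 in the first image and 6.6 in the second, so they moved 2.3 units further apart.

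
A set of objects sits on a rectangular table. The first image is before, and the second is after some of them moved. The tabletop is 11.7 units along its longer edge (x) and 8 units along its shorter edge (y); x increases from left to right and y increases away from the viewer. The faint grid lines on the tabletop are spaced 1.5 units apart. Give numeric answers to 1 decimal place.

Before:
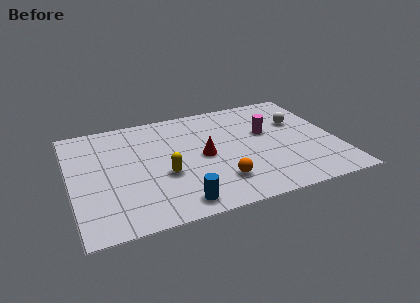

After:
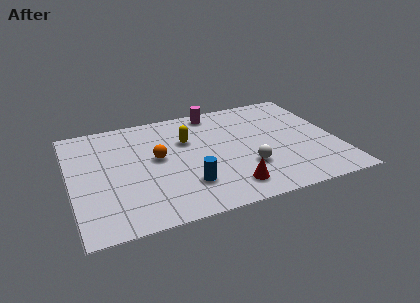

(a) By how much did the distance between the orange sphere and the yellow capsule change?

-0.9

The distance was about 2.6 in the first image and 1.7 in the second, so they moved 0.9 units closer together.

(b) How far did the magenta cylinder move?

3.1

The magenta cylinder moved from about (8.7, 4.8) to (6.6, 7.1), a distance of √(2.1² + 2.3²) ≈ 3.1.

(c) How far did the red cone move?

2.7

From (5.8, 3.9) to (6.7, 1.4), the red cone covered √(0.9² + 2.5²) ≈ 2.7 units.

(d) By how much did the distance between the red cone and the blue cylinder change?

-1.3

The distance was about 3.2 in the first image and 1.9 in the second, so they moved 1.3 units closer together.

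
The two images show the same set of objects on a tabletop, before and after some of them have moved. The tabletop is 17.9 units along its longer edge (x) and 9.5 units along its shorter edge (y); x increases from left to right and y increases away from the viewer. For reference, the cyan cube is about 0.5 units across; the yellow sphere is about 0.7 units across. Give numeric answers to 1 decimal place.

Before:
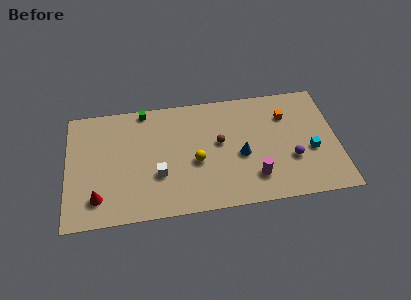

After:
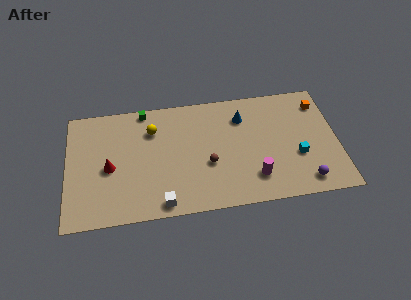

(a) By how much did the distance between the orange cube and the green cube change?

+2.2

They were about 9.6 units apart before and 11.8 after — 2.2 units further apart.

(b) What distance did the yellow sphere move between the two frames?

4.1

The yellow sphere was near (8.5, 4.0) before and (5.7, 7.0) after, so it travelled √(2.8² + 3.0²) ≈ 4.1 units.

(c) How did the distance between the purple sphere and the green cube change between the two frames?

+1.7

They were about 11.0 units apart before and 12.7 after — 1.7 units further apart.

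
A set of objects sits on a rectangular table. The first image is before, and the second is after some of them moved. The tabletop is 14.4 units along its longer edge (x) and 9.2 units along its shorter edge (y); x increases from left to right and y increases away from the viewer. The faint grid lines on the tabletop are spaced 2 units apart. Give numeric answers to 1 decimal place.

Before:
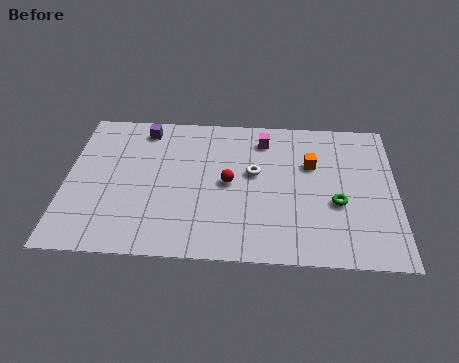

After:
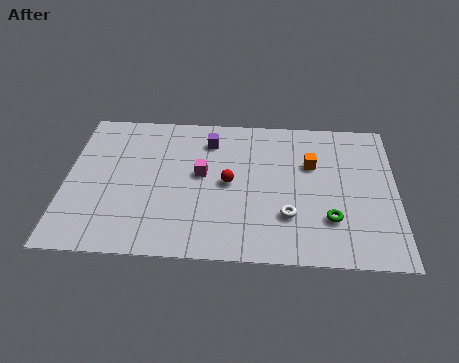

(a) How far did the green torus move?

1.0

From (11.8, 3.6) to (11.5, 2.6), the green torus covered √(0.3² + 1.0²) ≈ 1.0 units.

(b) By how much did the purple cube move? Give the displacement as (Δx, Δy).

(2.9, -0.6)

The purple cube started near (3.3, 7.9) and ended near (6.2, 7.3).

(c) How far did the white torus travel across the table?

3.0

The white torus moved from about (8.2, 5.3) to (9.7, 2.7), a distance of √(1.5² + 2.6²) ≈ 3.0.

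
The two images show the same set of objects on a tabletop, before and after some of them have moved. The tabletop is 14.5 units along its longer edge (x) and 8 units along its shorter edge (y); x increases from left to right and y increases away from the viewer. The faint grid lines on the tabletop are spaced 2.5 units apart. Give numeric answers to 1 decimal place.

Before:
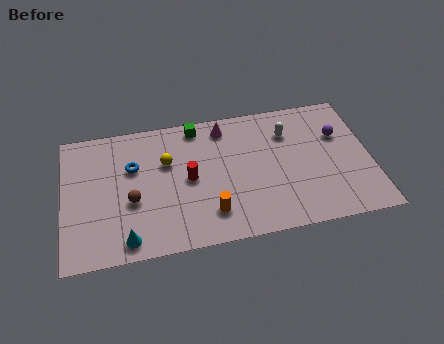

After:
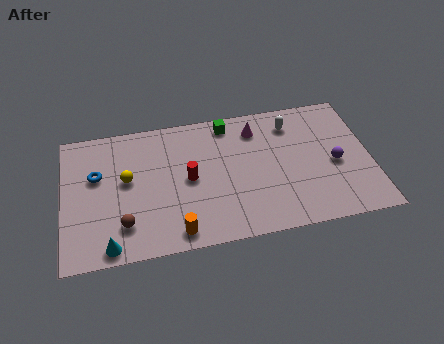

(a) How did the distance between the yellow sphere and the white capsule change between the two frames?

+2.3

They were about 5.8 units apart before and 8.1 after — 2.3 units further apart.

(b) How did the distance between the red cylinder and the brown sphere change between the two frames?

+0.9

They were about 2.8 units apart before and 3.7 after — 0.9 units further apart.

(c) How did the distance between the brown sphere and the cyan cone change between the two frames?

-0.9

Before: roughly 2.2 units apart; after: 1.3. That's 0.9 units closer together.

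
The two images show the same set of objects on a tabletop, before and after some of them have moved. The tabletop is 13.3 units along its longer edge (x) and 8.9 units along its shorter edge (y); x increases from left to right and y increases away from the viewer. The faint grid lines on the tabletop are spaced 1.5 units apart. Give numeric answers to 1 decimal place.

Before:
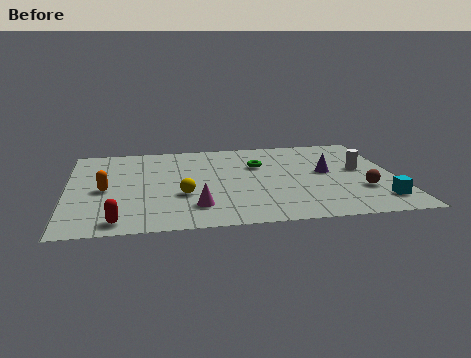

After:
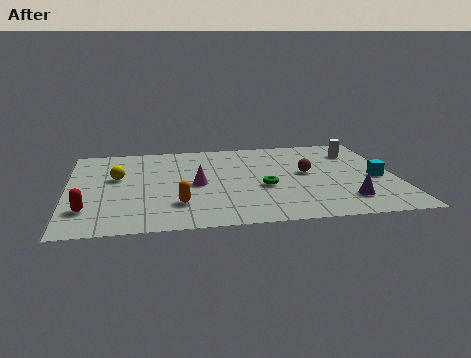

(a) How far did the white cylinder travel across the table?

1.9

The white cylinder was near (11.9, 4.9) before and (11.9, 6.8) after, so it travelled √(0.0² + 1.9²) ≈ 1.9 units.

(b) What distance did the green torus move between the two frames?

2.3

From (7.8, 5.9) to (7.9, 3.6), the green torus covered √(0.1² + 2.3²) ≈ 2.3 units.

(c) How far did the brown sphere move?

2.9

From (11.8, 2.8) to (9.7, 4.8), the brown sphere covered √(2.1² + 2.0²) ≈ 2.9 units.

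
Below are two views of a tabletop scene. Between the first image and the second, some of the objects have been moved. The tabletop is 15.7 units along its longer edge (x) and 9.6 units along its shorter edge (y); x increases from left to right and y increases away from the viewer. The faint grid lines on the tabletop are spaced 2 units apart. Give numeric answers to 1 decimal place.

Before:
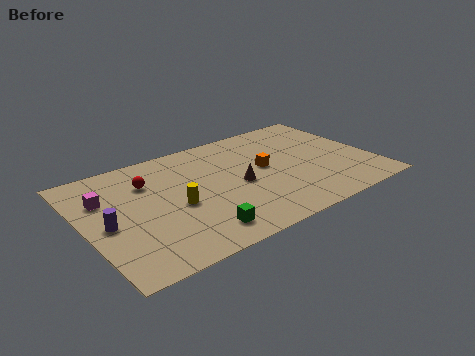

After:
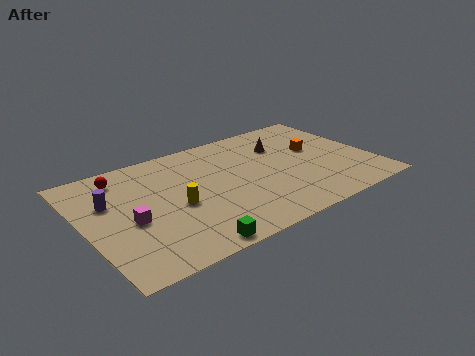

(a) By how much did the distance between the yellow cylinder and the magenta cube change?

-1.7

Before: roughly 4.2 units apart; after: 2.5. That's 1.7 units closer together.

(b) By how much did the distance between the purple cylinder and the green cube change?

+1.1

Before: roughly 5.2 units apart; after: 6.3. That's 1.1 units further apart.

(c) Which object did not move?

the yellow cylinder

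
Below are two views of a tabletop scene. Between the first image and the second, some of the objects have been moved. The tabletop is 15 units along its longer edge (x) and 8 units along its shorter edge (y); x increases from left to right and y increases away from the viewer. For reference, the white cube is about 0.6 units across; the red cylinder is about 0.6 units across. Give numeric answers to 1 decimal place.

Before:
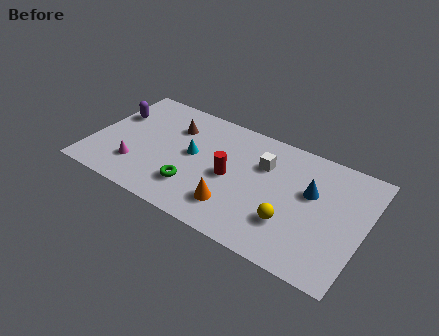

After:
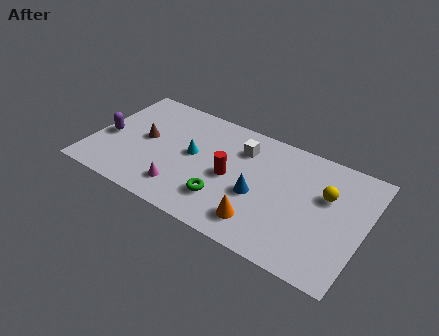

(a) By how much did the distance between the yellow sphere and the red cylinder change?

+1.5

Before: roughly 3.8 units apart; after: 5.3. That's 1.5 units further apart.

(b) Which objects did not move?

the red cylinder and the cyan cone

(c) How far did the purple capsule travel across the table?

1.8

From (0.9, 5.3) to (0.8, 3.5), the purple capsule covered √(0.1² + 1.8²) ≈ 1.8 units.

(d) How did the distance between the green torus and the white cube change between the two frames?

-0.9

Before: roughly 4.8 units apart; after: 3.9. That's 0.9 units closer together.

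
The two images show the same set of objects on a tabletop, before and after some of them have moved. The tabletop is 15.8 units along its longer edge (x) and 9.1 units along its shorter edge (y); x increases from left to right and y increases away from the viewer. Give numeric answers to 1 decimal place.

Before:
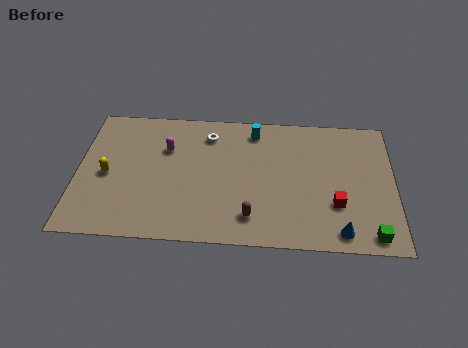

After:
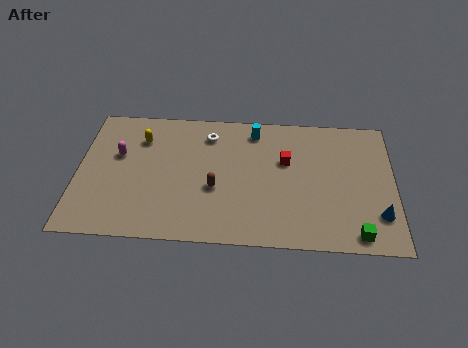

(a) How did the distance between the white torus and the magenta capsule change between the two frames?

+2.4

They were about 2.4 units apart before and 4.8 after — 2.4 units further apart.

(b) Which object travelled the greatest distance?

the red cube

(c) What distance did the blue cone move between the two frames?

2.2

The blue cone was near (13.1, 1.1) before and (15.0, 2.3) after, so it travelled √(1.9² + 1.2²) ≈ 2.2 units.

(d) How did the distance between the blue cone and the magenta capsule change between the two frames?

+3.3

Before: roughly 10.1 units apart; after: 13.4. That's 3.3 units further apart.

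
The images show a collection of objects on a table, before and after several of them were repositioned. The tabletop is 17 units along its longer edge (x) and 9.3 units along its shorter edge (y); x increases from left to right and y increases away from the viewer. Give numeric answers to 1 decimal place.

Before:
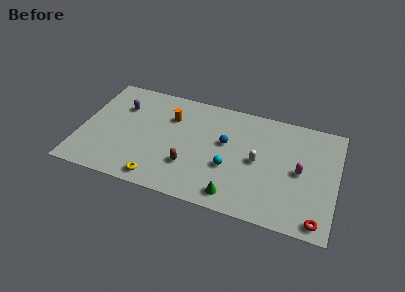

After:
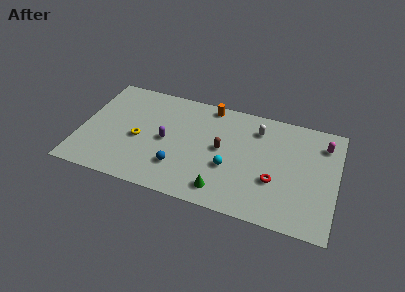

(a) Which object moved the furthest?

the blue sphere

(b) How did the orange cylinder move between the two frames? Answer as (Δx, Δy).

(2.5, 1.8)

From the two frames, the orange cylinder sits at roughly (5.8, 6.6) before and (8.3, 8.4) after.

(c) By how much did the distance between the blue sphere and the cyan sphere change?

+1.4

They were about 2.0 units apart before and 3.4 after — 1.4 units further apart.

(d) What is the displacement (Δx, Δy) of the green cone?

(-0.8, 0.2)

The green cone was at about (10.5, 1.3) and moved to about (9.7, 1.5).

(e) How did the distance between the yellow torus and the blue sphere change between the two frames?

-2.8

They were about 6.0 units apart before and 3.2 after — 2.8 units closer together.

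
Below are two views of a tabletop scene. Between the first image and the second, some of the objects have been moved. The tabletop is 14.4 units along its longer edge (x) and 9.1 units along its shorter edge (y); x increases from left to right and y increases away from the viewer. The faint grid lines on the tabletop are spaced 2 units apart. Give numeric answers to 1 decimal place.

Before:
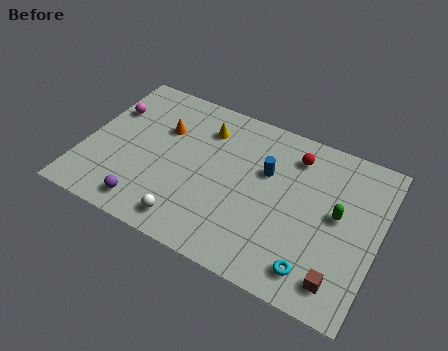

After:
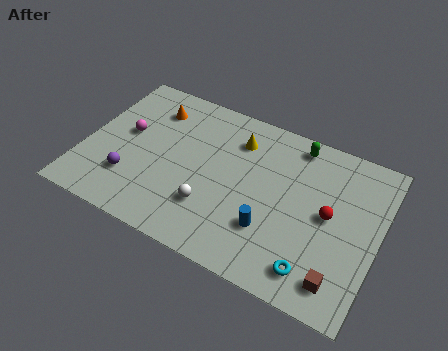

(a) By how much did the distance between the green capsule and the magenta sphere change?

-3.0

They were about 11.6 units apart before and 8.6 after — 3.0 units closer together.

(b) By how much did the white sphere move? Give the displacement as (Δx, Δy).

(0.9, 1.3)

From the two frames, the white sphere sits at roughly (5.6, 1.3) before and (6.5, 2.6) after.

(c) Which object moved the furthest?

the green capsule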